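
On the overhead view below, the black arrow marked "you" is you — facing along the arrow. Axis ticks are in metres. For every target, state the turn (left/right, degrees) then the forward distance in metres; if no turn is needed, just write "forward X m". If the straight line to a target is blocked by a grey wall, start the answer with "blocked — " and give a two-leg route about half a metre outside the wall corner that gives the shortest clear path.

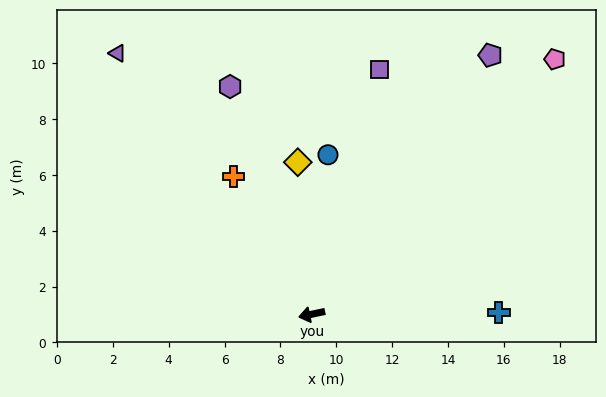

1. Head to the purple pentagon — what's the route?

turn right 137°, forward 11.3 m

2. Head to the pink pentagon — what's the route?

turn right 146°, forward 12.6 m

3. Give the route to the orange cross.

turn right 72°, forward 5.7 m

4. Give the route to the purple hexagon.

turn right 82°, forward 8.7 m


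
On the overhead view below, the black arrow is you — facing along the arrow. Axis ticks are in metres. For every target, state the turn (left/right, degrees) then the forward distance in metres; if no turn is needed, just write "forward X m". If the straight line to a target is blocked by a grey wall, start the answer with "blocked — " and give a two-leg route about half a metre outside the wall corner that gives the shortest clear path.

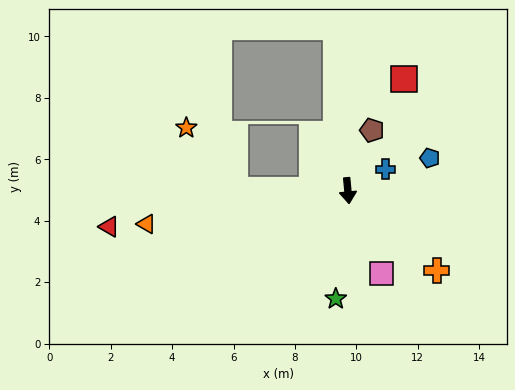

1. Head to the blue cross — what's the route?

turn left 114°, forward 1.4 m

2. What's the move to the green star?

turn right 12°, forward 3.5 m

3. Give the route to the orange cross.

turn left 43°, forward 3.9 m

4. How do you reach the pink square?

turn left 17°, forward 2.9 m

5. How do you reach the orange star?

blocked — turn right 96°, forward 3.7 m, then turn right 51°, forward 2.6 m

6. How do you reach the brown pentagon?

turn left 153°, forward 2.1 m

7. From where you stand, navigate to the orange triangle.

turn right 86°, forward 6.6 m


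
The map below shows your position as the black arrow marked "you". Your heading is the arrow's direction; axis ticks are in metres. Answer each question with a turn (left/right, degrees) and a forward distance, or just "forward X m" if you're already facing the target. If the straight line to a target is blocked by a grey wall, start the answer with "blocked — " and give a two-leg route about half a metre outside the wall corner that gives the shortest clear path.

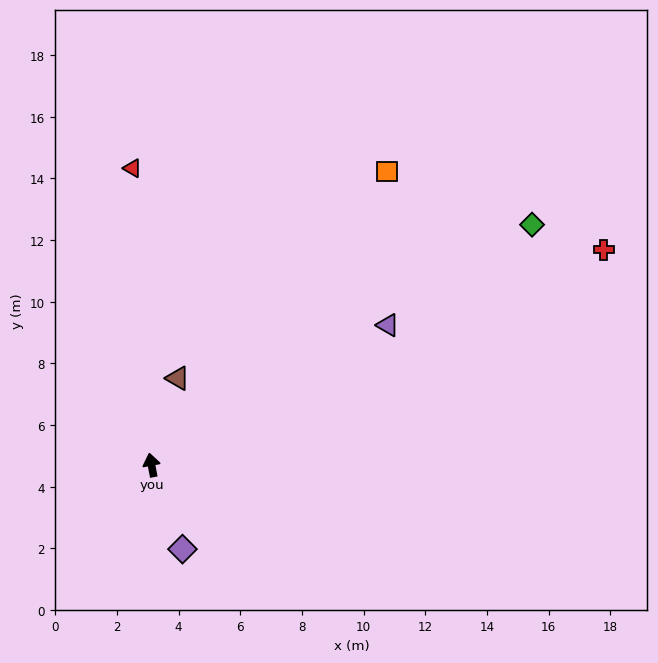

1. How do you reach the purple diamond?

turn right 170°, forward 2.9 m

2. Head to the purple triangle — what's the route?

turn right 70°, forward 8.9 m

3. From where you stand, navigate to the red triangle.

turn right 7°, forward 9.6 m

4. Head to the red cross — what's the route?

turn right 75°, forward 16.2 m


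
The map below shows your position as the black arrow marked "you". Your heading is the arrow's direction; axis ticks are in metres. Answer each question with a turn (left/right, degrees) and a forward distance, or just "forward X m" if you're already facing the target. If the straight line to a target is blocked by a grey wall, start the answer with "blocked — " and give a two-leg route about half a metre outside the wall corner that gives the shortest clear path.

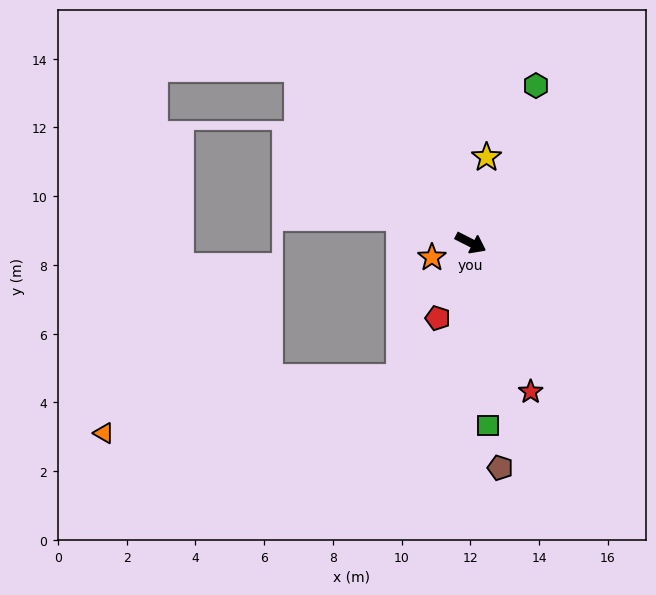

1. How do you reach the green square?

turn right 58°, forward 5.3 m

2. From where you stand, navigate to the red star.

turn right 41°, forward 4.7 m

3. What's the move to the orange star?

turn right 132°, forward 1.2 m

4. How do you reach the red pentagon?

turn right 87°, forward 2.4 m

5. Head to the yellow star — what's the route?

turn left 106°, forward 2.5 m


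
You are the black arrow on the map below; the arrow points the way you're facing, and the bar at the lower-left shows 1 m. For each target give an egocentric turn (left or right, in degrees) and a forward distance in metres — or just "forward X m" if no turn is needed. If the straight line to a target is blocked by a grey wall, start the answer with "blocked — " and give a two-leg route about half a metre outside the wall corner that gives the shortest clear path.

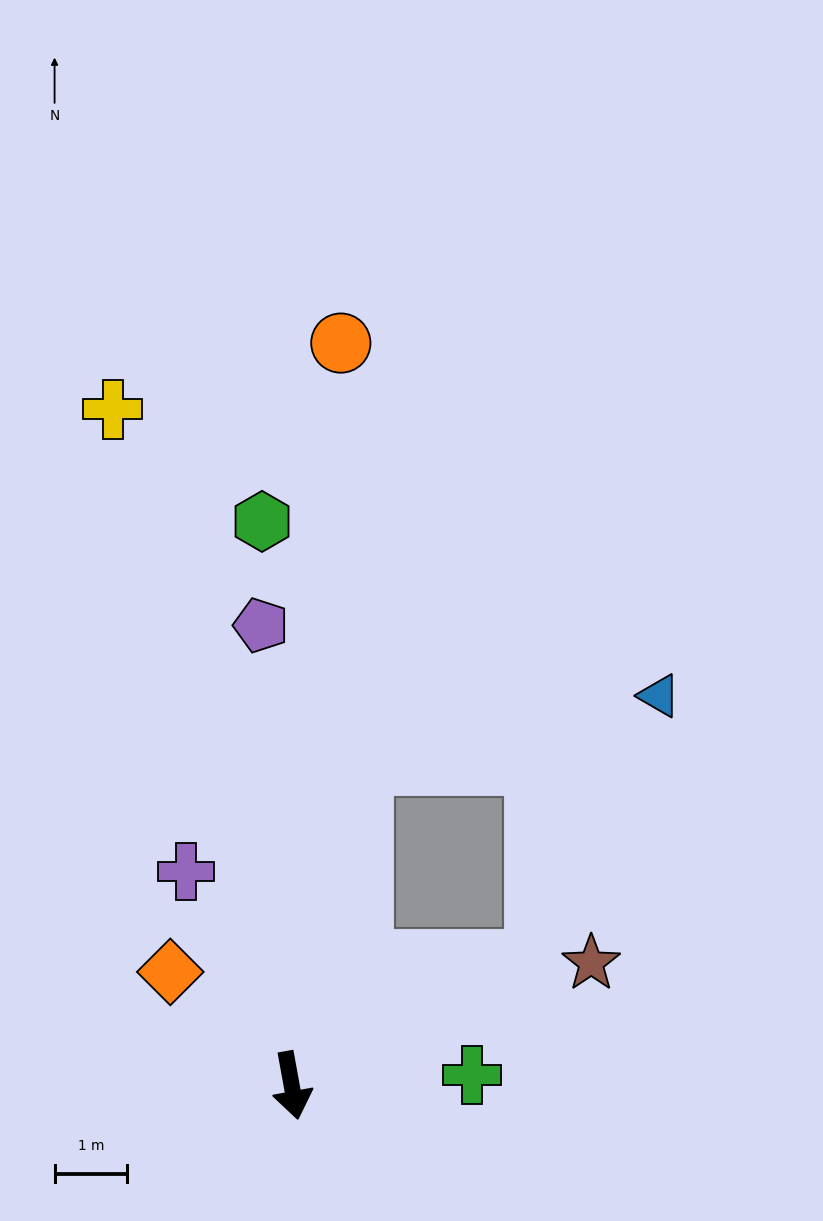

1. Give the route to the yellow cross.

turn right 175°, forward 9.6 m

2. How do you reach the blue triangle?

blocked — turn left 107°, forward 3.8 m, then turn left 38°, forward 4.0 m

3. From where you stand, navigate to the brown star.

turn left 102°, forward 4.4 m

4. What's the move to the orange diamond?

turn right 143°, forward 2.3 m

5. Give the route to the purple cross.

turn right 164°, forward 3.3 m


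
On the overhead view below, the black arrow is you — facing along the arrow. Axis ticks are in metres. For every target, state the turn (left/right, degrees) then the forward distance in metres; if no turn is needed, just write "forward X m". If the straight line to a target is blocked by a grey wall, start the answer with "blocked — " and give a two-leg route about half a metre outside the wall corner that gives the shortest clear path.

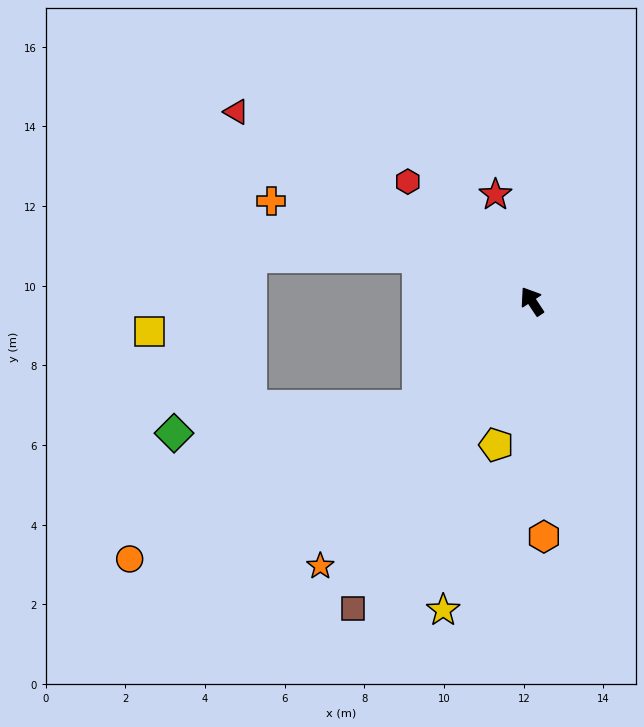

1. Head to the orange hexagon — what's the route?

turn left 149°, forward 5.9 m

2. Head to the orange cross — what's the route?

turn left 35°, forward 7.0 m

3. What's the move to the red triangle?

turn left 24°, forward 8.8 m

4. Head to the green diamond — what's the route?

blocked — turn left 100°, forward 3.9 m, then turn right 37°, forward 6.2 m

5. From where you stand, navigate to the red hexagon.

turn left 13°, forward 4.3 m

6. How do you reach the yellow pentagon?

turn left 133°, forward 3.7 m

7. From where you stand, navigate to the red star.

turn right 15°, forward 2.8 m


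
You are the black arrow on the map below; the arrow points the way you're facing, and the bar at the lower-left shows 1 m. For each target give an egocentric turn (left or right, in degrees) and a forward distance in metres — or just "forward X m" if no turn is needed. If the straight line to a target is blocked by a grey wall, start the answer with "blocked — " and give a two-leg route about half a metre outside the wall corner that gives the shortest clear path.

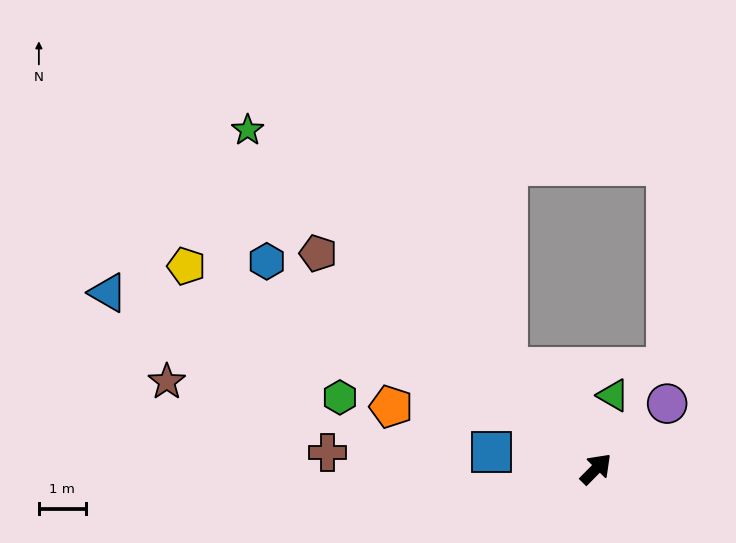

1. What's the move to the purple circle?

turn right 3°, forward 2.1 m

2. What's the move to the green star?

turn left 90°, forward 10.4 m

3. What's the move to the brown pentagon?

turn left 97°, forward 7.5 m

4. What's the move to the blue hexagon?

turn left 102°, forward 8.3 m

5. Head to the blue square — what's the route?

turn left 125°, forward 2.3 m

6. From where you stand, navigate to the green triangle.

turn left 31°, forward 1.6 m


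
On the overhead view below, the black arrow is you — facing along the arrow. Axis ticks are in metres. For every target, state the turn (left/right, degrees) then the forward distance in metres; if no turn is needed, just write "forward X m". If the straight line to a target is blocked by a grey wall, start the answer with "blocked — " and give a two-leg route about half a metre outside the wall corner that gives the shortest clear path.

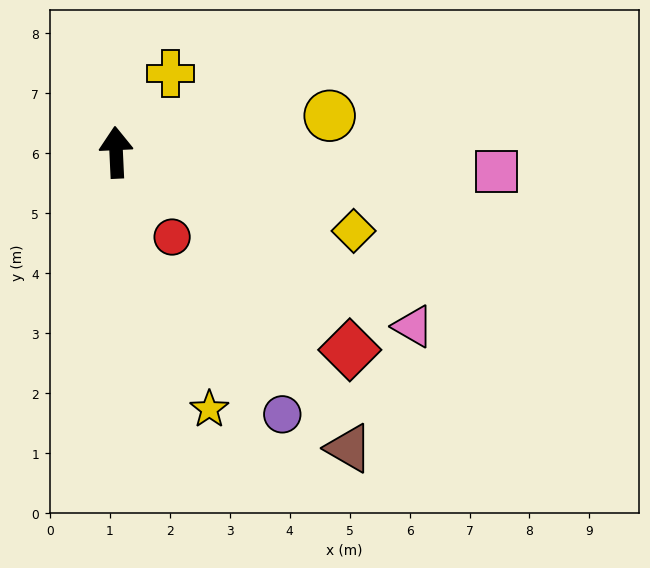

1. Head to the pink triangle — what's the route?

turn right 123°, forward 5.7 m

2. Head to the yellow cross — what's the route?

turn right 37°, forward 1.6 m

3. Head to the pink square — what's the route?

turn right 96°, forward 6.4 m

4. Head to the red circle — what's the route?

turn right 149°, forward 1.7 m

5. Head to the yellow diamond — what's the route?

turn right 111°, forward 4.2 m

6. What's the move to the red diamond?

turn right 133°, forward 5.1 m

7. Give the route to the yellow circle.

turn right 83°, forward 3.6 m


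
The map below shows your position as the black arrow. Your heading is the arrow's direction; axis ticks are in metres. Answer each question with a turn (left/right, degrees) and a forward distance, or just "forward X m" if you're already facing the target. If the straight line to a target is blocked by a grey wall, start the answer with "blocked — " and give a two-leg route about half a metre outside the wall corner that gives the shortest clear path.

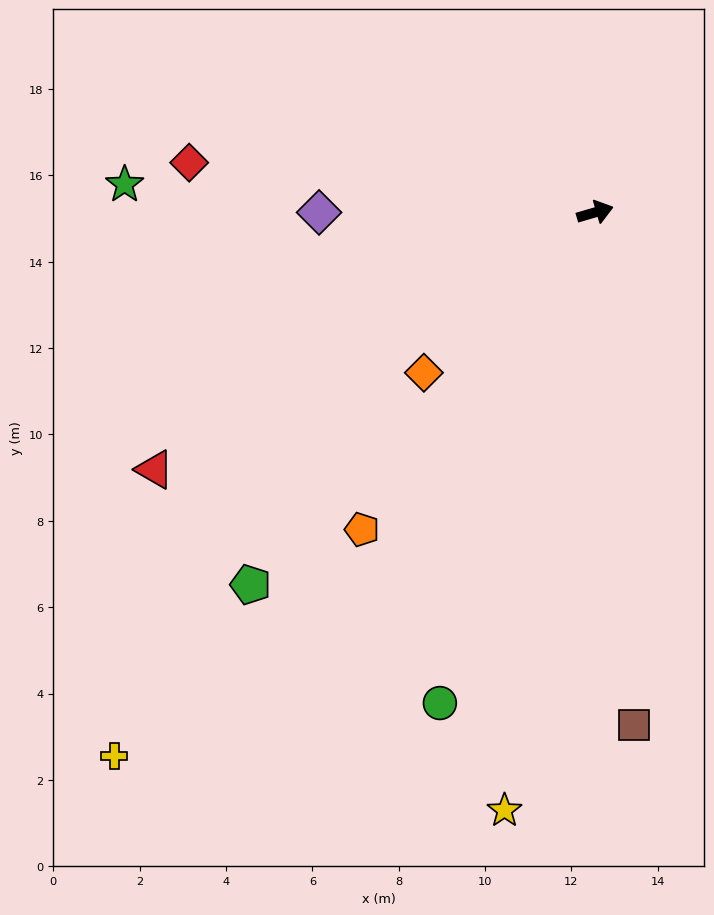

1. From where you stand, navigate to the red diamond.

turn left 157°, forward 9.5 m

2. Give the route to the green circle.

turn right 124°, forward 11.9 m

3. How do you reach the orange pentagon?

turn right 143°, forward 9.1 m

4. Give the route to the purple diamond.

turn left 164°, forward 6.4 m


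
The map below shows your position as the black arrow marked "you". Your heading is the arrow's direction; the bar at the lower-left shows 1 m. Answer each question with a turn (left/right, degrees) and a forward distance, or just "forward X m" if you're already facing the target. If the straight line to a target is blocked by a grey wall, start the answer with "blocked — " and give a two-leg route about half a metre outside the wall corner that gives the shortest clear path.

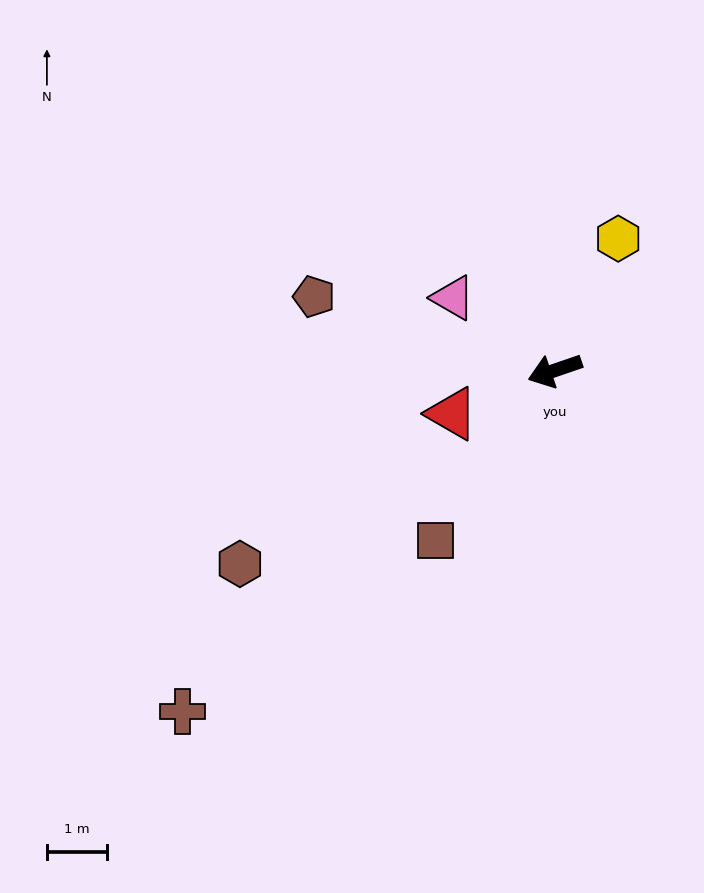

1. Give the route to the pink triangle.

turn right 54°, forward 2.1 m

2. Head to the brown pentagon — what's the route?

turn right 36°, forward 4.2 m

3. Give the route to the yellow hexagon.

turn right 135°, forward 2.4 m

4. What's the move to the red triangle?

turn left 4°, forward 1.8 m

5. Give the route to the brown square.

turn left 36°, forward 3.4 m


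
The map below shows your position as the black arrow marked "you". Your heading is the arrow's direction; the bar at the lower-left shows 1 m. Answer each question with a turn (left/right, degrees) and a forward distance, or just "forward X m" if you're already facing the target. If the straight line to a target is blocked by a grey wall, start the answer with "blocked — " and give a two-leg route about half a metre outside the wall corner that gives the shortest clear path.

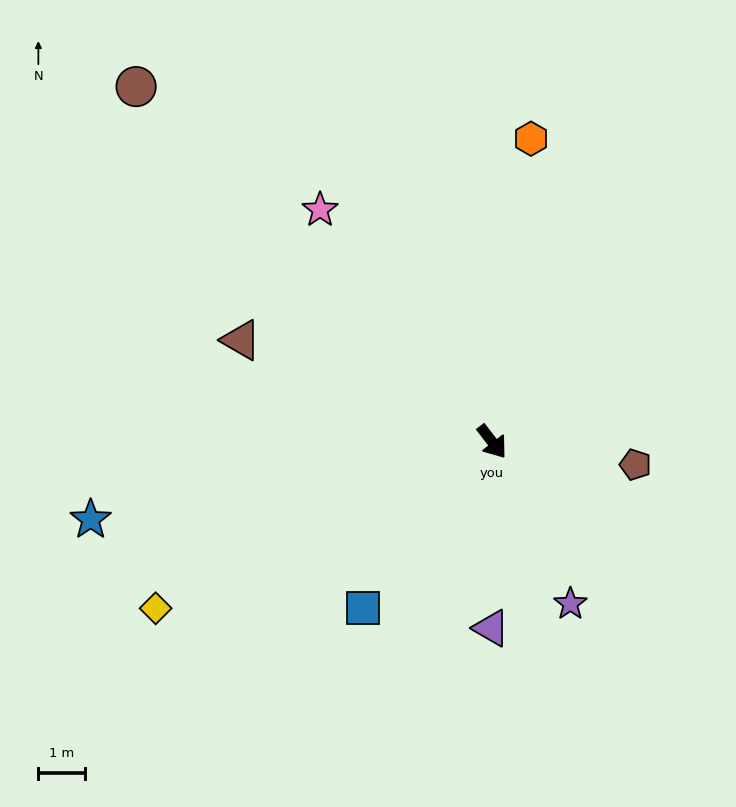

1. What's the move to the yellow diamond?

turn right 101°, forward 8.1 m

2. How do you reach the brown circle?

turn right 172°, forward 10.8 m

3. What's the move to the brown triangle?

turn right 150°, forward 5.8 m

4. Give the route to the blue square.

turn right 76°, forward 4.5 m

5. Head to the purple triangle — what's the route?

turn right 38°, forward 4.0 m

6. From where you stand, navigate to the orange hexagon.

turn left 135°, forward 6.6 m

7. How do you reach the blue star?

turn right 117°, forward 8.8 m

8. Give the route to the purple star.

turn right 12°, forward 3.9 m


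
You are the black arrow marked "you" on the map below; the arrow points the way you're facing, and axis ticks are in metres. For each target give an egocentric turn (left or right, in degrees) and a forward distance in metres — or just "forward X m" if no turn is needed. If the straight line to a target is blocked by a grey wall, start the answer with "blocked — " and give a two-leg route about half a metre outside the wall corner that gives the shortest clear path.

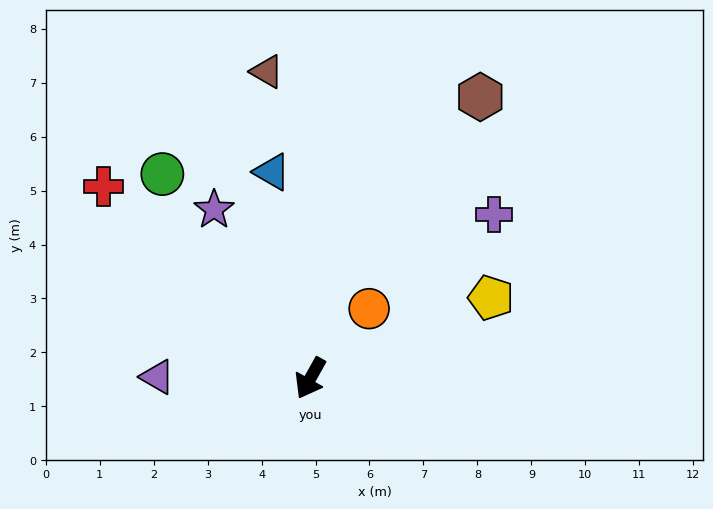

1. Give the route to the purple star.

turn right 121°, forward 3.6 m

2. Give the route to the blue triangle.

turn right 140°, forward 3.9 m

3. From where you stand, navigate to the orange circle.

turn left 169°, forward 1.7 m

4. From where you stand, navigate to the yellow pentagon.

turn left 143°, forward 3.7 m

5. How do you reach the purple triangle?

turn right 61°, forward 2.8 m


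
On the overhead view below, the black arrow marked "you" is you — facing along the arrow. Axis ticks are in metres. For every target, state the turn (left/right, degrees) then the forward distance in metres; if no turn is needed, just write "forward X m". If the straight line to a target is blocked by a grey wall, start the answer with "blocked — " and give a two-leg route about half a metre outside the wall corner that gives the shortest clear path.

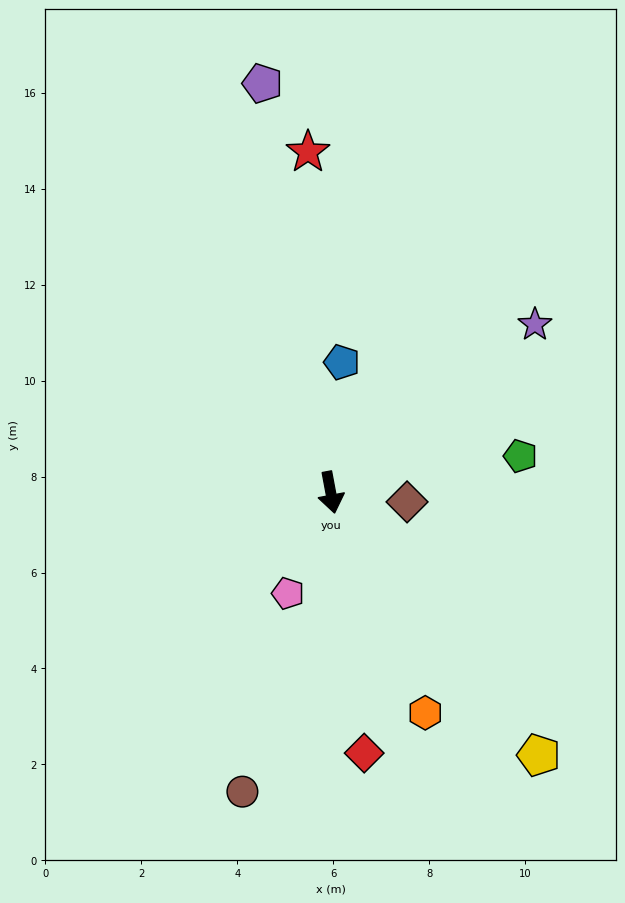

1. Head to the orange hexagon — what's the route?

turn left 13°, forward 5.0 m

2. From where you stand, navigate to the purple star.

turn left 119°, forward 5.5 m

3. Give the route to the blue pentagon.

turn left 165°, forward 2.7 m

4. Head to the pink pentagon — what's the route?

turn right 34°, forward 2.3 m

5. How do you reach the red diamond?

turn right 3°, forward 5.5 m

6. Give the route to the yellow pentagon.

turn left 28°, forward 7.0 m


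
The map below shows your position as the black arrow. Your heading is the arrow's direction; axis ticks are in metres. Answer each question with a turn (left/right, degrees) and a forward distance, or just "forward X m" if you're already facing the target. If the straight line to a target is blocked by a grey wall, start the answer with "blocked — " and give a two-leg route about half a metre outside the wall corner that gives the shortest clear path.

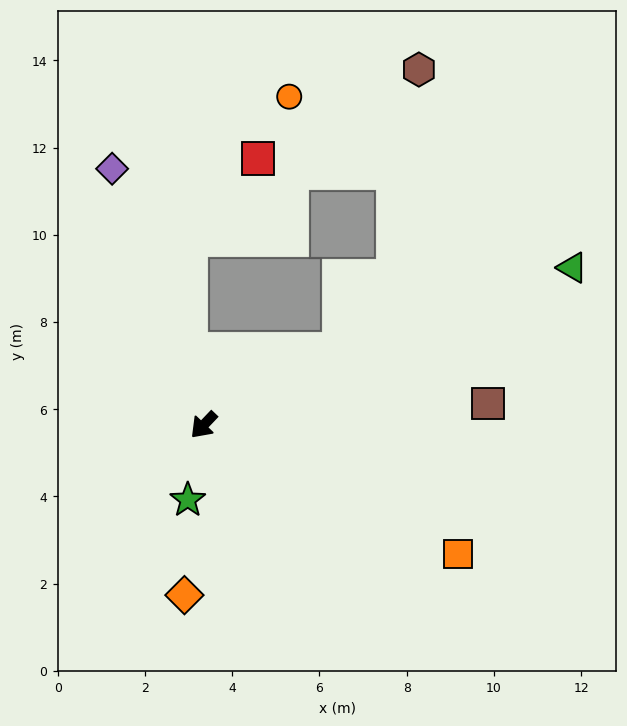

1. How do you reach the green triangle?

turn left 157°, forward 9.2 m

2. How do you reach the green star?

turn left 32°, forward 1.8 m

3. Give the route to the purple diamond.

turn right 117°, forward 6.2 m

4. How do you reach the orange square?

turn left 107°, forward 6.5 m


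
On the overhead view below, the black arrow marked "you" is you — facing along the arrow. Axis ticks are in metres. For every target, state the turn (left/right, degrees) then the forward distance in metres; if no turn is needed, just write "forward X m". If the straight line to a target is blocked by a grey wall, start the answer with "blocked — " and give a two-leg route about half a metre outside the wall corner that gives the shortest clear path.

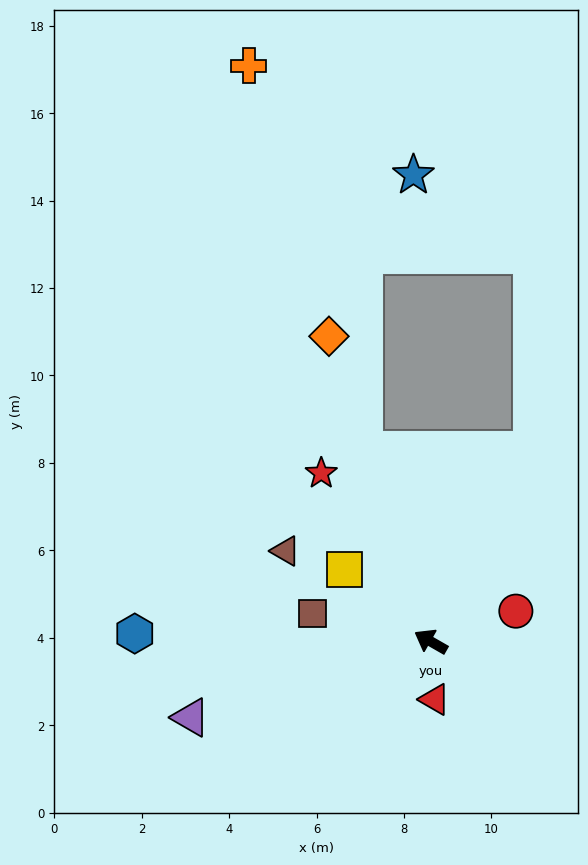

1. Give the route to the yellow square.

turn right 10°, forward 2.6 m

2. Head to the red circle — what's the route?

turn right 131°, forward 2.1 m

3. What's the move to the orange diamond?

turn right 42°, forward 7.4 m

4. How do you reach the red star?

turn right 27°, forward 4.6 m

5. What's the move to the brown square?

turn left 17°, forward 2.8 m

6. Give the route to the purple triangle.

turn left 47°, forward 5.8 m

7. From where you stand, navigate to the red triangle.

turn left 124°, forward 1.3 m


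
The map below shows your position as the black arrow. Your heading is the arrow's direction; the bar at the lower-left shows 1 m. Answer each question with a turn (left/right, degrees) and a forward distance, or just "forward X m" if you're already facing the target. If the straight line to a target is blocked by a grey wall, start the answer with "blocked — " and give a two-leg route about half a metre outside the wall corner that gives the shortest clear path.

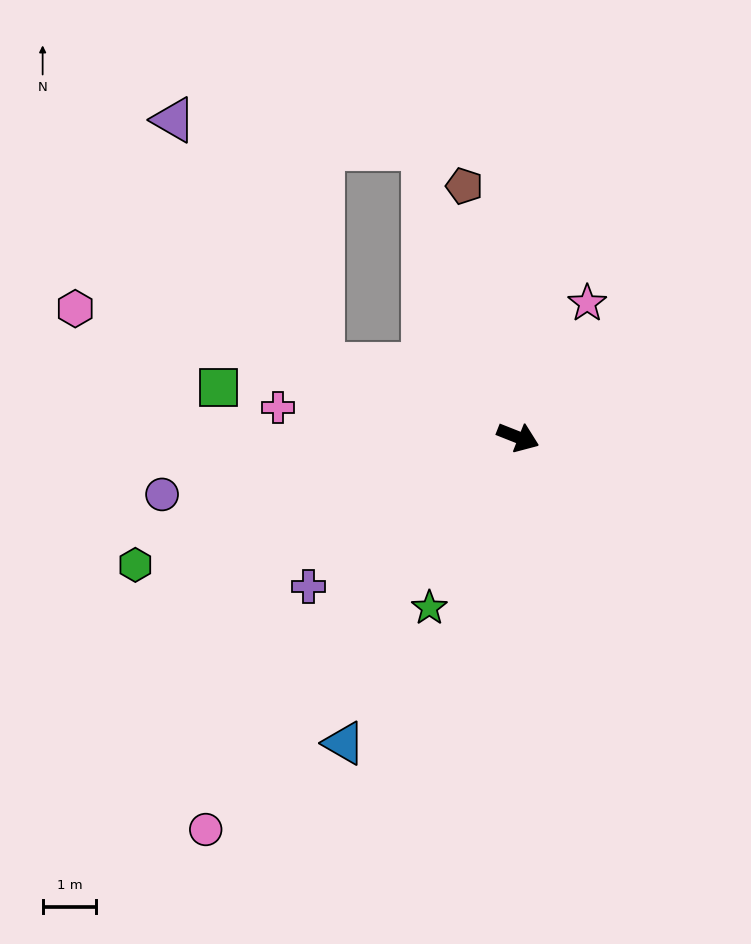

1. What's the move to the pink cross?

turn right 165°, forward 4.5 m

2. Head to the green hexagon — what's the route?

turn right 140°, forward 7.6 m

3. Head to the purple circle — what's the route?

turn right 149°, forward 6.8 m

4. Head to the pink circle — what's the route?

turn right 107°, forward 9.4 m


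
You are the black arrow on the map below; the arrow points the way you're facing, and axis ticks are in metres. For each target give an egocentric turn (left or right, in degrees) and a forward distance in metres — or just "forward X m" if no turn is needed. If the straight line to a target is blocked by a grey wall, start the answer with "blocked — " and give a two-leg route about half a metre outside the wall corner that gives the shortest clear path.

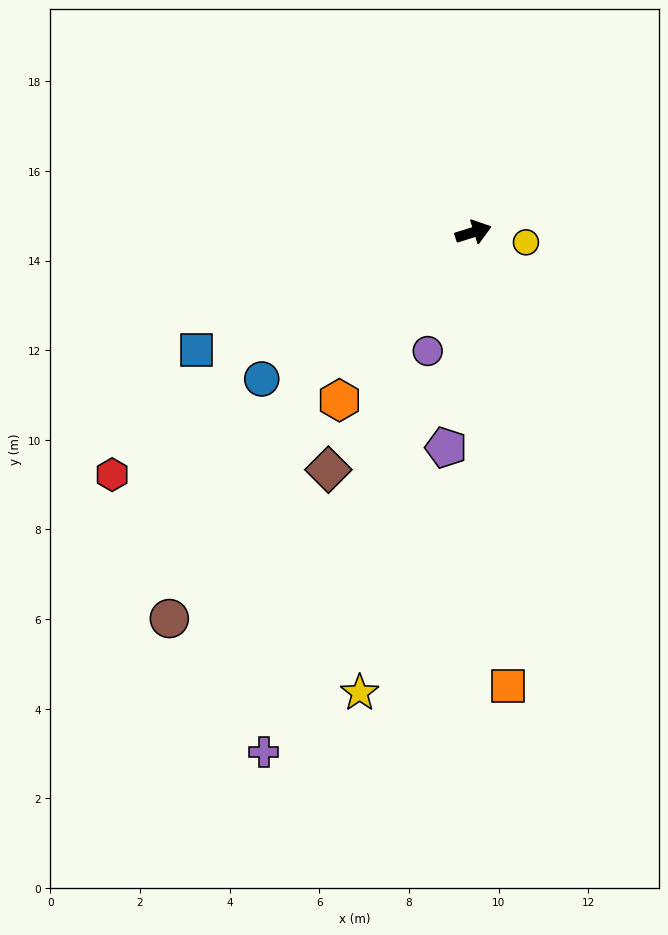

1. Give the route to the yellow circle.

turn right 28°, forward 1.2 m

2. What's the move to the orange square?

turn right 103°, forward 10.2 m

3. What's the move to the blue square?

turn right 174°, forward 6.7 m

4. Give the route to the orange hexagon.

turn right 146°, forward 4.8 m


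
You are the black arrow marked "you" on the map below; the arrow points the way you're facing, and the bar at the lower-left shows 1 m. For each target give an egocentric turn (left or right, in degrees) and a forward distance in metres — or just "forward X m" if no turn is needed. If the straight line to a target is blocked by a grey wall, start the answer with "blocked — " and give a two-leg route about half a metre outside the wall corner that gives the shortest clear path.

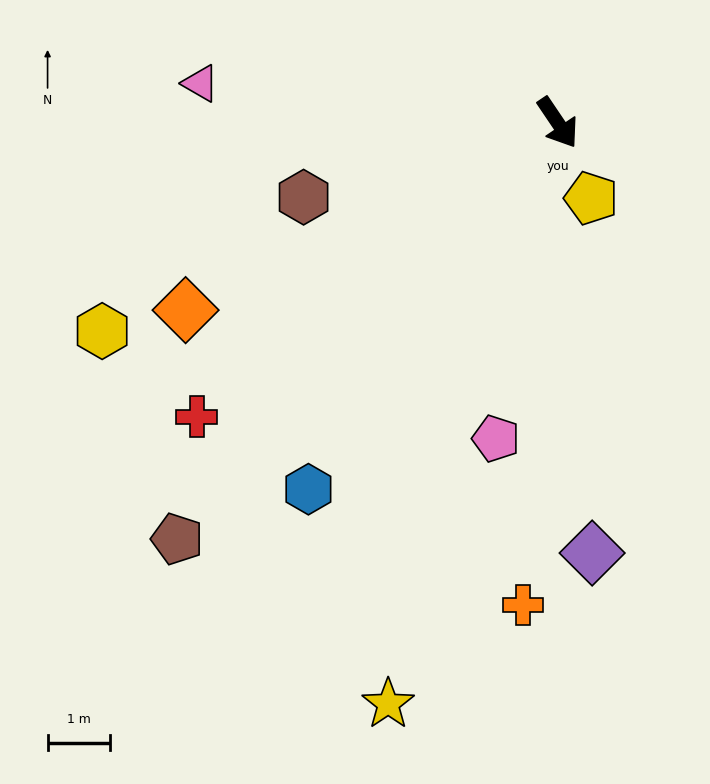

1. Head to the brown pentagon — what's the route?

turn right 76°, forward 9.0 m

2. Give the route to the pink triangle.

turn right 130°, forward 5.7 m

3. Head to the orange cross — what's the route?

turn right 38°, forward 7.7 m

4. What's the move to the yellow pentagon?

turn right 10°, forward 1.3 m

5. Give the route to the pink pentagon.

turn right 45°, forward 5.1 m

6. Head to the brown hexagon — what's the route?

turn right 108°, forward 4.2 m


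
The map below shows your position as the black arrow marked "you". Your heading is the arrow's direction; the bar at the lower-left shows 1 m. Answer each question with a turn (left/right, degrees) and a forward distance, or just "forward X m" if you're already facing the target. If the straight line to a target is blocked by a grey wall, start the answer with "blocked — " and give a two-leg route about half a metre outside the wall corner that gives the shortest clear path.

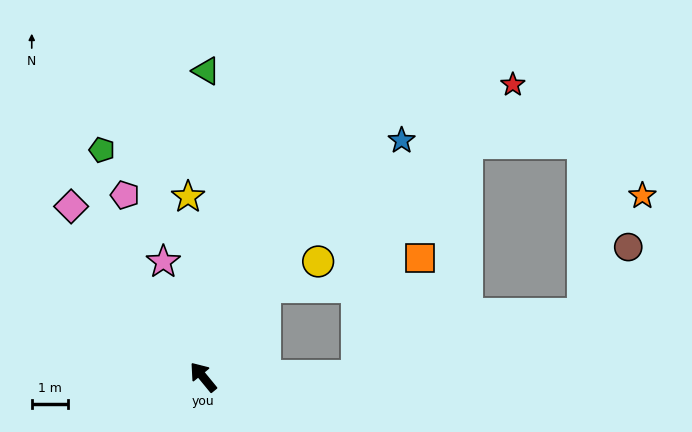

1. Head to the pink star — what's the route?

turn right 20°, forward 3.3 m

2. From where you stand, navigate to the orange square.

blocked — turn right 129°, forward 4.2 m, then turn left 61°, forward 3.7 m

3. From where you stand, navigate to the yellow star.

turn right 35°, forward 5.0 m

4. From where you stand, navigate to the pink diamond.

forward 5.9 m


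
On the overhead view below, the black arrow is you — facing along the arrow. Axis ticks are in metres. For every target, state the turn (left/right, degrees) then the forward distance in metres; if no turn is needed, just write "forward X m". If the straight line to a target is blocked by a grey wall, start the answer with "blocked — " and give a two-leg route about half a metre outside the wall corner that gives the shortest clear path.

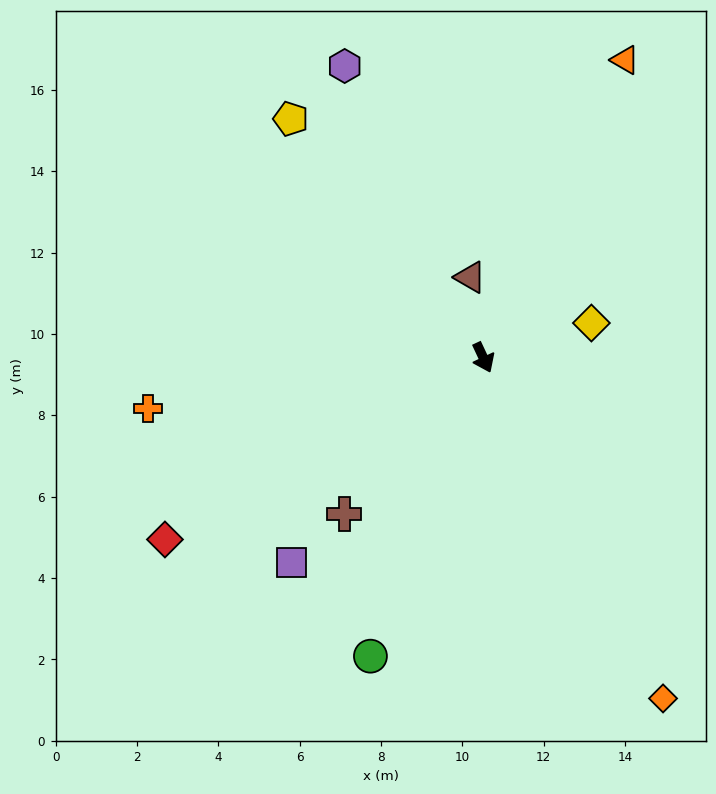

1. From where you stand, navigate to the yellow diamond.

turn left 83°, forward 2.8 m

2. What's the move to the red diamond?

turn right 85°, forward 9.0 m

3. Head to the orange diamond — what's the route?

turn left 3°, forward 9.5 m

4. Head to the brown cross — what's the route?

turn right 67°, forward 5.1 m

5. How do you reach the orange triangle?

turn left 130°, forward 8.1 m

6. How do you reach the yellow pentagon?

turn right 166°, forward 7.5 m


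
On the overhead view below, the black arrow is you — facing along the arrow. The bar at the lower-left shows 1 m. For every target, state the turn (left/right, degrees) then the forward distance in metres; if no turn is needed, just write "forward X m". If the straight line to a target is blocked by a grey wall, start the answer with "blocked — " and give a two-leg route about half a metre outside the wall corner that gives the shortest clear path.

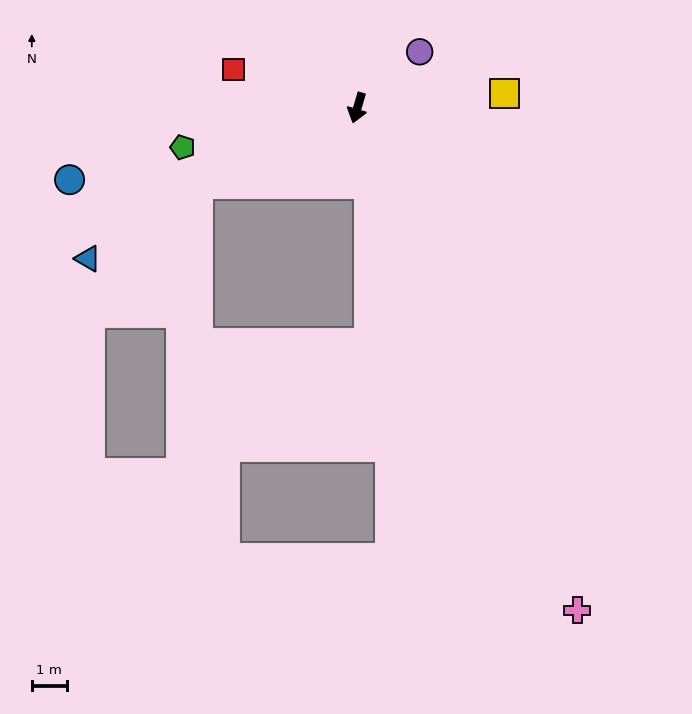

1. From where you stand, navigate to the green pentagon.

turn right 61°, forward 5.1 m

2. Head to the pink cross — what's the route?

turn left 40°, forward 15.6 m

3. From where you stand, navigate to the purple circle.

turn left 148°, forward 2.4 m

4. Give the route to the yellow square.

turn left 112°, forward 4.2 m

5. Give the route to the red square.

turn right 91°, forward 3.7 m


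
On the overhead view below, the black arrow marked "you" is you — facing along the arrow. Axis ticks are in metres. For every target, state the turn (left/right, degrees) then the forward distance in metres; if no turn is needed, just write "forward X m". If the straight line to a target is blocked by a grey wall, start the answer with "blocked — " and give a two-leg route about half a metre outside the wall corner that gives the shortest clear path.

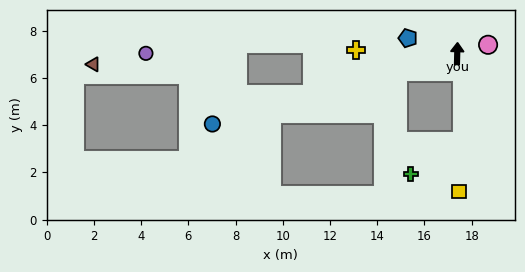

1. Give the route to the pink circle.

turn right 73°, forward 1.4 m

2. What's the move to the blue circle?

turn left 108°, forward 10.8 m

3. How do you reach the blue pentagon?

turn left 74°, forward 2.2 m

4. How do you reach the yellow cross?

turn left 89°, forward 4.3 m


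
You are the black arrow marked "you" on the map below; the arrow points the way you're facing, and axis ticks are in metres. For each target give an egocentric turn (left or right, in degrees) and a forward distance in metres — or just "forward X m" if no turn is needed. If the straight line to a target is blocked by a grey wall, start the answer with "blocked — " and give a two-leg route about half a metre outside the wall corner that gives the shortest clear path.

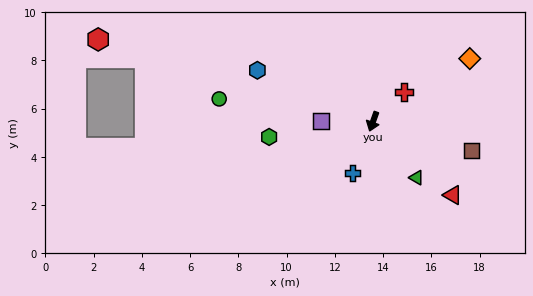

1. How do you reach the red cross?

turn left 153°, forward 1.8 m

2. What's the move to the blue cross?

forward 2.3 m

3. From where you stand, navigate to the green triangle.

turn left 57°, forward 2.9 m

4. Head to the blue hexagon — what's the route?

turn right 94°, forward 5.2 m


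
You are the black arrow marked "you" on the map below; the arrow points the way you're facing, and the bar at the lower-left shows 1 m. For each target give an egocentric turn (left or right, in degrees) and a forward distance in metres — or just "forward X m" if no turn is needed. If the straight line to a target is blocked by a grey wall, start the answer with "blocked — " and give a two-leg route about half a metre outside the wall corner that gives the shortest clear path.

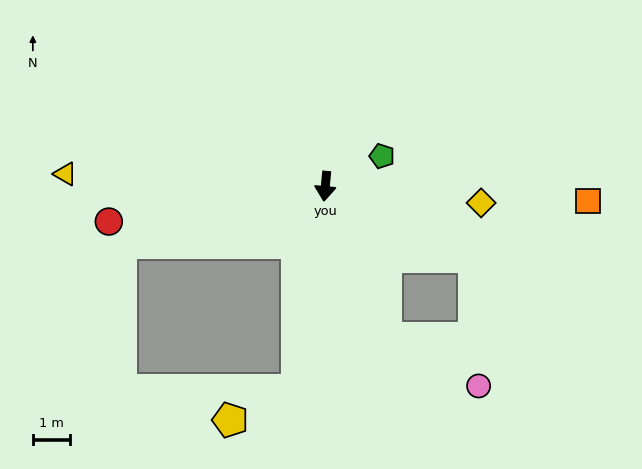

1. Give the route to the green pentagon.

turn left 123°, forward 1.7 m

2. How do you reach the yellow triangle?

turn right 87°, forward 6.9 m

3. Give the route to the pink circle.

blocked — turn left 27°, forward 4.3 m, then turn left 41°, forward 2.8 m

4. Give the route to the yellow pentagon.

blocked — turn right 2°, forward 5.5 m, then turn right 58°, forward 1.9 m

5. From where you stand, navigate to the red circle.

turn right 75°, forward 5.8 m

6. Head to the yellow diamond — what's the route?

turn left 89°, forward 4.2 m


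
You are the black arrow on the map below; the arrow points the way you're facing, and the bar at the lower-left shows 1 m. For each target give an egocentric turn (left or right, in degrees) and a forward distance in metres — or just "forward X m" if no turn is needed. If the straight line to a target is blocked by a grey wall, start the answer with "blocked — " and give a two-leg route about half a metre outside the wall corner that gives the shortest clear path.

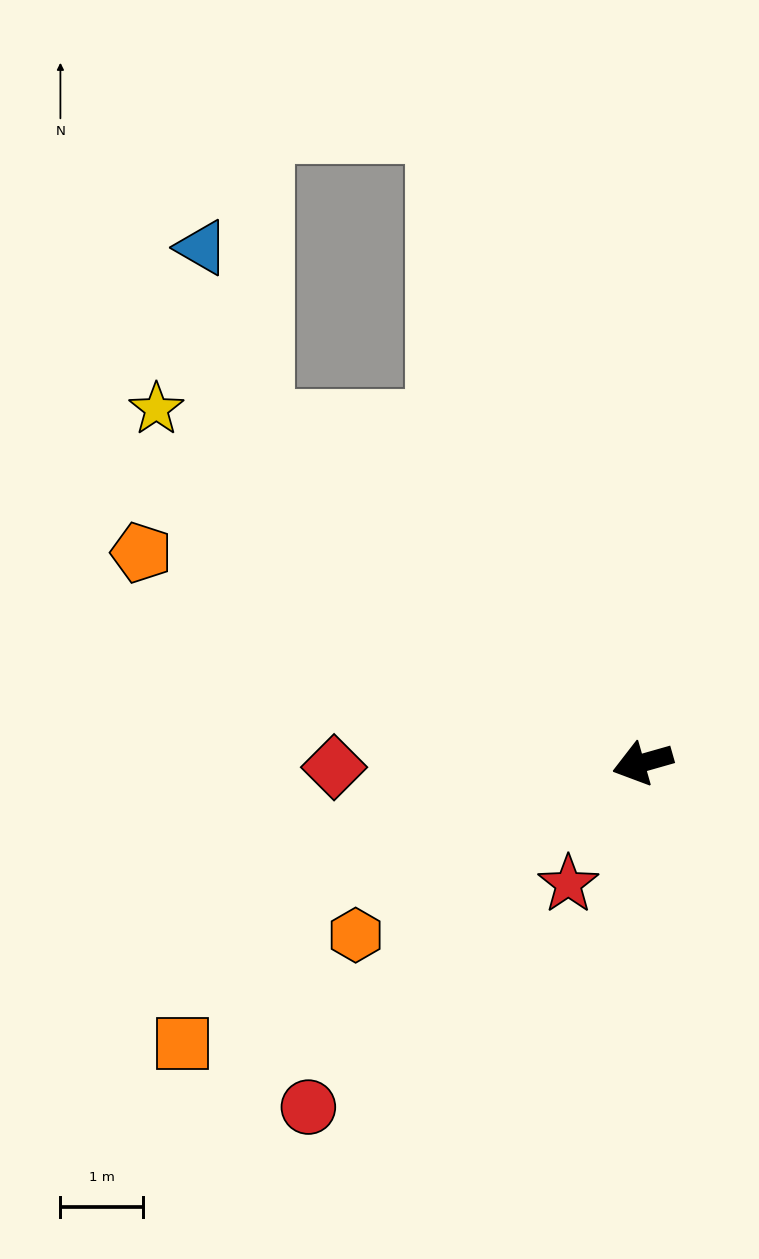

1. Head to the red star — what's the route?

turn left 43°, forward 1.7 m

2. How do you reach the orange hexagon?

turn left 15°, forward 4.0 m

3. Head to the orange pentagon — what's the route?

turn right 39°, forward 6.6 m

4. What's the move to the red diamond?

turn right 15°, forward 3.7 m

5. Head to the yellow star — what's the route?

turn right 52°, forward 7.3 m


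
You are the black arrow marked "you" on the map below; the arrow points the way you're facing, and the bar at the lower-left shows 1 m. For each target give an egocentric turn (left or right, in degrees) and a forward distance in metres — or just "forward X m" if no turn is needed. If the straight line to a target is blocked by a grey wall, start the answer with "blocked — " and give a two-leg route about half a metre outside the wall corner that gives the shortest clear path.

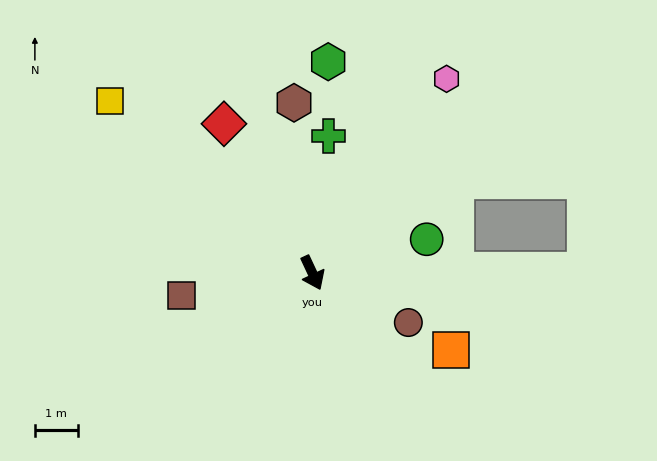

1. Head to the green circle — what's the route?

turn left 81°, forward 2.8 m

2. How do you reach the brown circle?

turn left 38°, forward 2.5 m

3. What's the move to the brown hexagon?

turn left 161°, forward 4.0 m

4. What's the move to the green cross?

turn left 148°, forward 3.2 m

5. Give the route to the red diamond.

turn right 174°, forward 4.0 m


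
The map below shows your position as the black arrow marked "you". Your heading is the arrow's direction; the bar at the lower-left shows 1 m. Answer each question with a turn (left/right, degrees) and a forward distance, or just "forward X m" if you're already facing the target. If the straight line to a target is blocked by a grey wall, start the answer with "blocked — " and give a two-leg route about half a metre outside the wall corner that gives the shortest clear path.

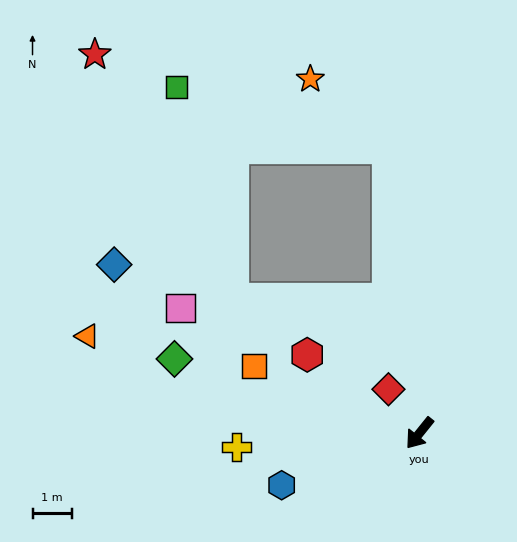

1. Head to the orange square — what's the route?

turn right 73°, forward 4.6 m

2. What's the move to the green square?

blocked — turn right 135°, forward 7.3 m, then turn left 68°, forward 5.6 m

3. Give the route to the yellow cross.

turn right 47°, forward 4.7 m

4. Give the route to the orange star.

blocked — turn right 135°, forward 7.3 m, then turn left 43°, forward 2.6 m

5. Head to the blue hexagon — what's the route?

turn right 30°, forward 3.8 m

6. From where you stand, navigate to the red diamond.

turn right 106°, forward 1.4 m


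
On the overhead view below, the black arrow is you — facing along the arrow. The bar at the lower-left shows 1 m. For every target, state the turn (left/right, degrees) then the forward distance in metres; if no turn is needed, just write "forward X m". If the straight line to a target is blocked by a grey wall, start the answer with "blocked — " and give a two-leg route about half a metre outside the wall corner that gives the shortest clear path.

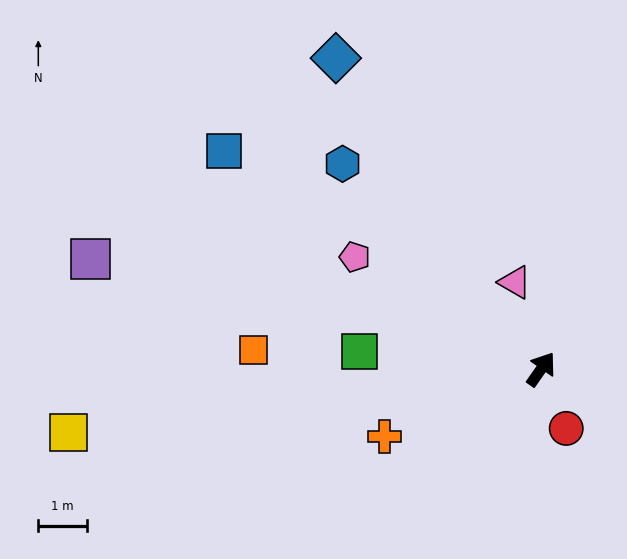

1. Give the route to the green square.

turn left 119°, forward 3.8 m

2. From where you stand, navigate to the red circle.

turn right 122°, forward 1.3 m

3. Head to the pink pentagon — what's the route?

turn left 94°, forward 4.5 m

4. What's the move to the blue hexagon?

turn left 79°, forward 5.9 m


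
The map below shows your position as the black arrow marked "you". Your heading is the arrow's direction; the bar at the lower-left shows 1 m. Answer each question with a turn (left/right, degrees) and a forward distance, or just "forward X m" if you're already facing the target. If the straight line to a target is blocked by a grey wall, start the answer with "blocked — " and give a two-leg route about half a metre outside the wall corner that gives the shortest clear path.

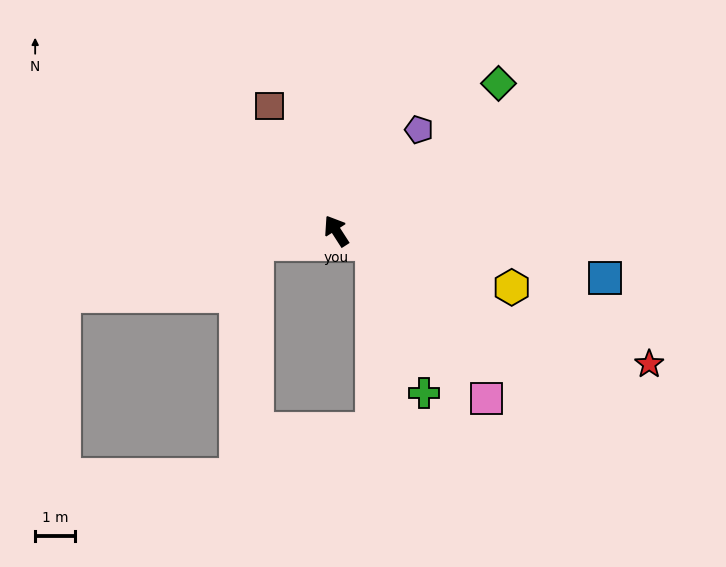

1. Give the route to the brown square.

turn right 5°, forward 3.5 m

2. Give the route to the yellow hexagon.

turn right 141°, forward 4.6 m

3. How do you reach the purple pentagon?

turn right 72°, forward 3.2 m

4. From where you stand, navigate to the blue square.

turn right 133°, forward 6.8 m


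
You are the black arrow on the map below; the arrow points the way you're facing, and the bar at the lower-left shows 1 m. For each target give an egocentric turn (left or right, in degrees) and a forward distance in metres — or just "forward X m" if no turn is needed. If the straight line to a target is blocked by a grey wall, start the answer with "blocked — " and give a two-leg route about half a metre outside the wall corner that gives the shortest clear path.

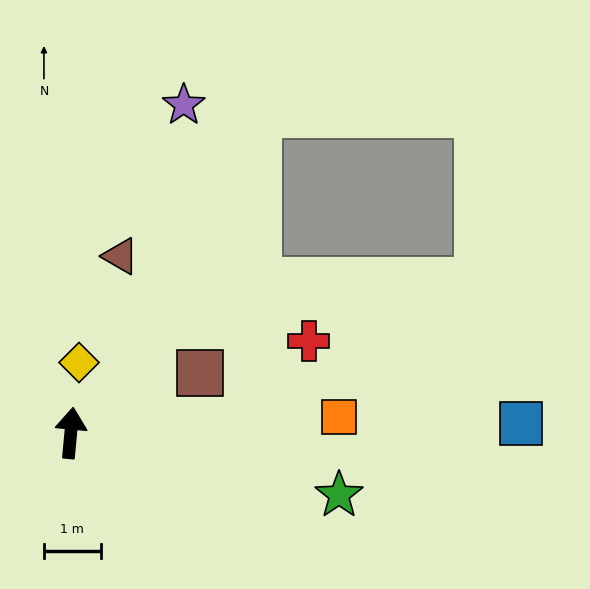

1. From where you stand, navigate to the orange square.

turn right 81°, forward 4.7 m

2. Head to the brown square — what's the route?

turn right 60°, forward 2.5 m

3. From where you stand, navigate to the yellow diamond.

forward 1.2 m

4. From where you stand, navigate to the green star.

turn right 98°, forward 4.9 m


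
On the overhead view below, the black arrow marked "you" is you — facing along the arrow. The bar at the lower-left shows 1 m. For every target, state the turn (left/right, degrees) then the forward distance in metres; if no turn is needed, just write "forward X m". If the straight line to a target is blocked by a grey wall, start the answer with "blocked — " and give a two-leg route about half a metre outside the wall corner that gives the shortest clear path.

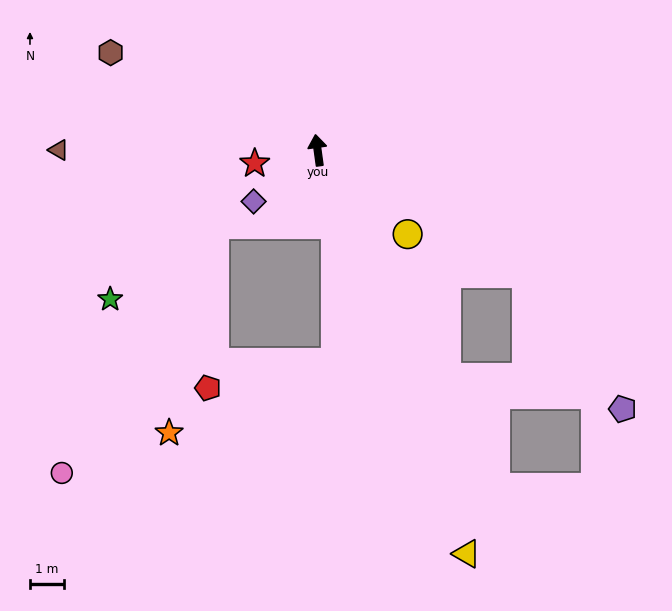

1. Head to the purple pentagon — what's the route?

blocked — turn right 128°, forward 7.2 m, then turn right 24°, forward 4.9 m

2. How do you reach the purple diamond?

turn left 121°, forward 2.4 m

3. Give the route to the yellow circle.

turn right 141°, forward 3.6 m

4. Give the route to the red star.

turn left 94°, forward 1.9 m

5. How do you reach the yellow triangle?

turn right 168°, forward 12.7 m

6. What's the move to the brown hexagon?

turn left 57°, forward 6.8 m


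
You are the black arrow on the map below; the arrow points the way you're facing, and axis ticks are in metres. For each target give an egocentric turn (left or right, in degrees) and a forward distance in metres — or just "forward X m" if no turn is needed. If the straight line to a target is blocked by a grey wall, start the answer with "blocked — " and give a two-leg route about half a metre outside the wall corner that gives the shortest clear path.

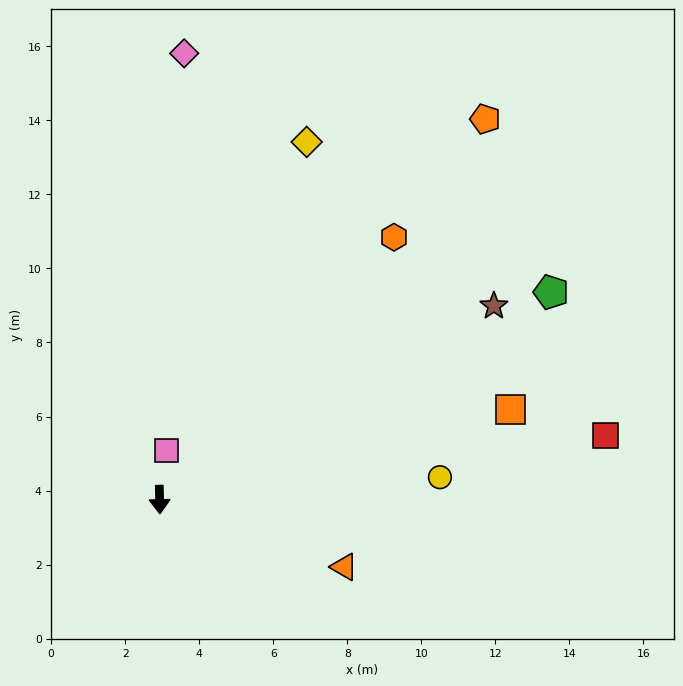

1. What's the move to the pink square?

turn left 171°, forward 1.3 m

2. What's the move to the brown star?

turn left 119°, forward 10.4 m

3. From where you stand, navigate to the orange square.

turn left 103°, forward 9.8 m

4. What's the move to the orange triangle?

turn left 69°, forward 5.3 m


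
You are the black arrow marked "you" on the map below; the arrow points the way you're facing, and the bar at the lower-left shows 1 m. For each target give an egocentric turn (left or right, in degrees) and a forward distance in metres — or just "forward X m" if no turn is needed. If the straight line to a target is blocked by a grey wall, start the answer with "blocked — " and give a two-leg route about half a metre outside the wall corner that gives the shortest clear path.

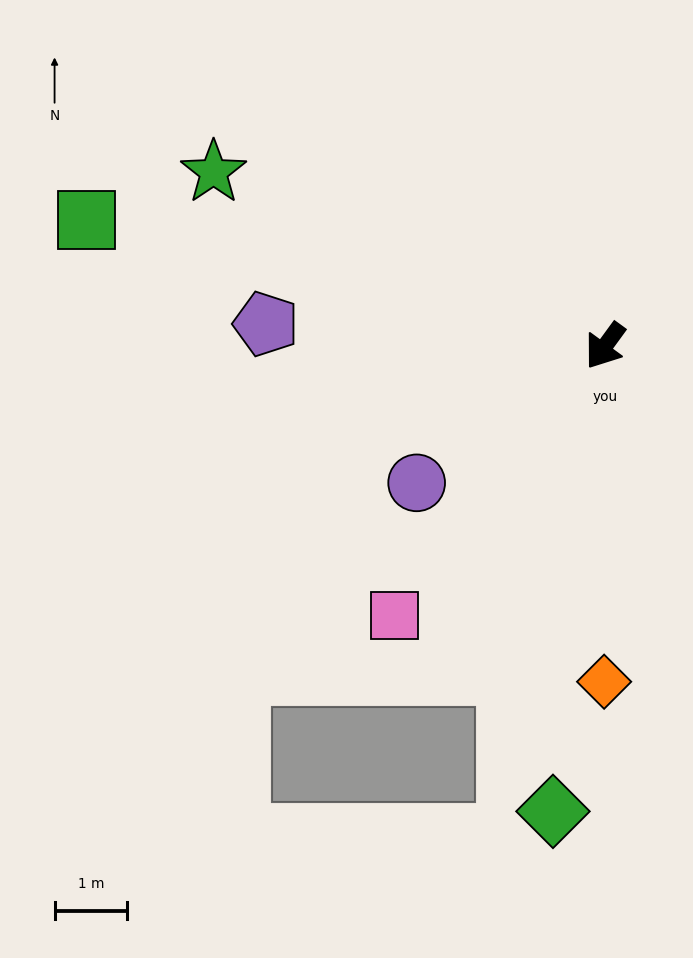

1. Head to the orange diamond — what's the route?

turn left 36°, forward 4.6 m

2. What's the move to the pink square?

forward 4.7 m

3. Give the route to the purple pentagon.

turn right 58°, forward 4.7 m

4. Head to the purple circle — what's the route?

turn right 18°, forward 3.2 m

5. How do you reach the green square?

turn right 68°, forward 7.3 m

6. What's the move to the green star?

turn right 78°, forward 5.9 m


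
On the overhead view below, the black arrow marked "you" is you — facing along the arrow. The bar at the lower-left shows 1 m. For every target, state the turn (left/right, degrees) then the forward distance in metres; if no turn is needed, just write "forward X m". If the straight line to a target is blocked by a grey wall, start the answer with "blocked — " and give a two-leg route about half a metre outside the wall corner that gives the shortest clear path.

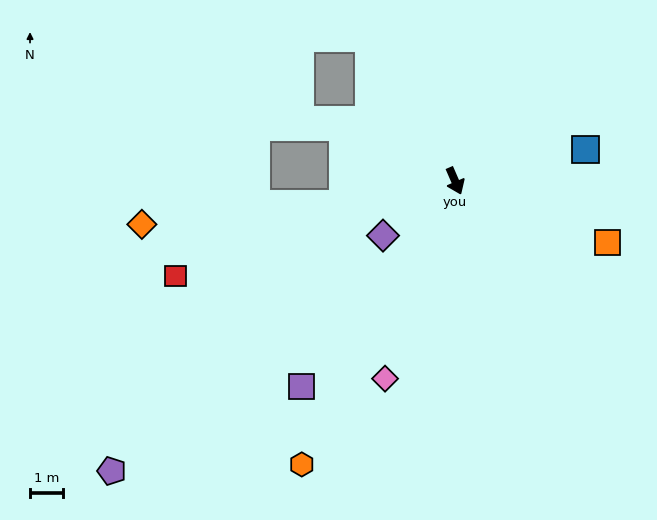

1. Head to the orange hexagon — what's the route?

turn right 52°, forward 9.9 m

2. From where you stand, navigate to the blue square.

turn left 80°, forward 4.1 m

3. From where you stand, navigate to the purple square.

turn right 60°, forward 7.9 m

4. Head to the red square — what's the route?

turn right 95°, forward 9.1 m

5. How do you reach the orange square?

turn left 45°, forward 5.0 m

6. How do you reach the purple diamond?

turn right 76°, forward 2.8 m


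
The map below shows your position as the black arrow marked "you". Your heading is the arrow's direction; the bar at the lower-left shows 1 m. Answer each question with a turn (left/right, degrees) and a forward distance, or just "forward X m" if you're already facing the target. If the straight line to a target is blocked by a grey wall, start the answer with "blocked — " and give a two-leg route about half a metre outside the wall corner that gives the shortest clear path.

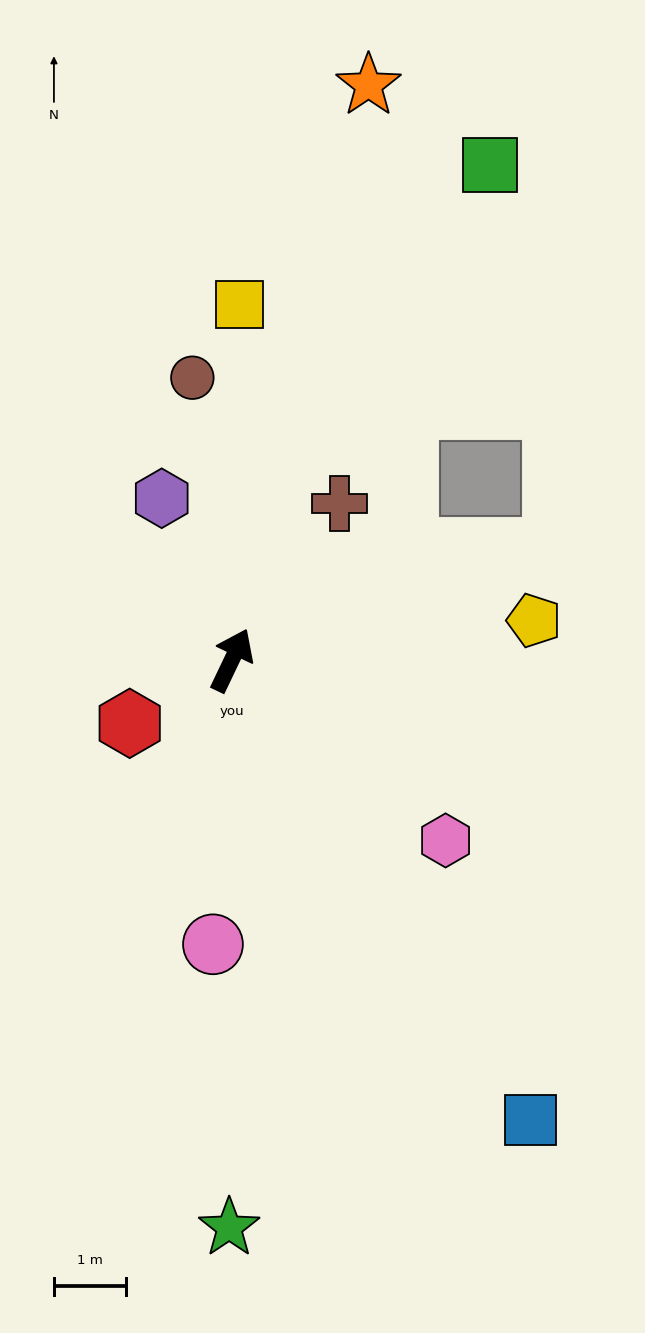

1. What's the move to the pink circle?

turn right 158°, forward 4.0 m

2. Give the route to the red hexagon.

turn left 147°, forward 1.7 m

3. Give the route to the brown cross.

turn right 9°, forward 2.6 m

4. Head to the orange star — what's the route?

turn left 12°, forward 8.2 m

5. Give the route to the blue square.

turn right 121°, forward 7.6 m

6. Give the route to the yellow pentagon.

turn right 57°, forward 4.2 m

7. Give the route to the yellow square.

turn left 24°, forward 4.9 m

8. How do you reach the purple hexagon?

turn left 49°, forward 2.4 m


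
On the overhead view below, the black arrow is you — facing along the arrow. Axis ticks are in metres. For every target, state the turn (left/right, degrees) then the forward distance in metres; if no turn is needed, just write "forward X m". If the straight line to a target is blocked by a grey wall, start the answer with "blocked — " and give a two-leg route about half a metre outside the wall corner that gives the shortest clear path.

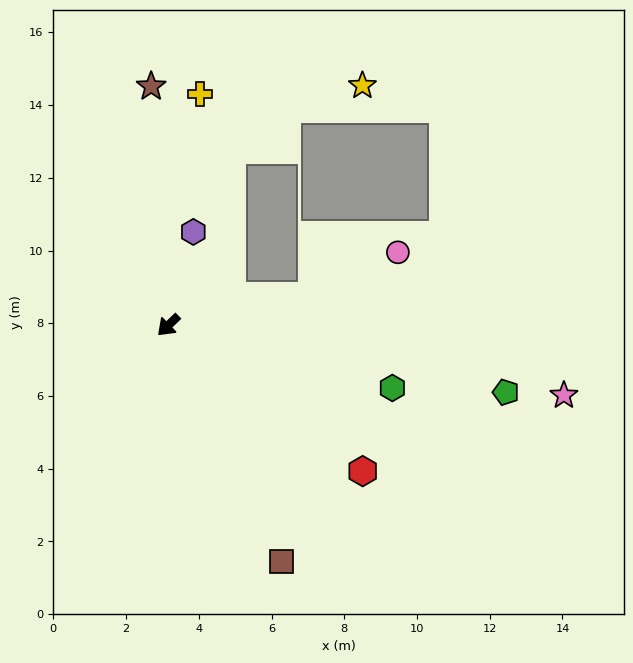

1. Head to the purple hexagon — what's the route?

turn right 149°, forward 2.7 m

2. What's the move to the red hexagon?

turn left 99°, forward 6.7 m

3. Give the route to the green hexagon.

turn left 120°, forward 6.4 m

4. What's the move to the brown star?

turn right 130°, forward 6.6 m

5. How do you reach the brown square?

turn left 72°, forward 7.2 m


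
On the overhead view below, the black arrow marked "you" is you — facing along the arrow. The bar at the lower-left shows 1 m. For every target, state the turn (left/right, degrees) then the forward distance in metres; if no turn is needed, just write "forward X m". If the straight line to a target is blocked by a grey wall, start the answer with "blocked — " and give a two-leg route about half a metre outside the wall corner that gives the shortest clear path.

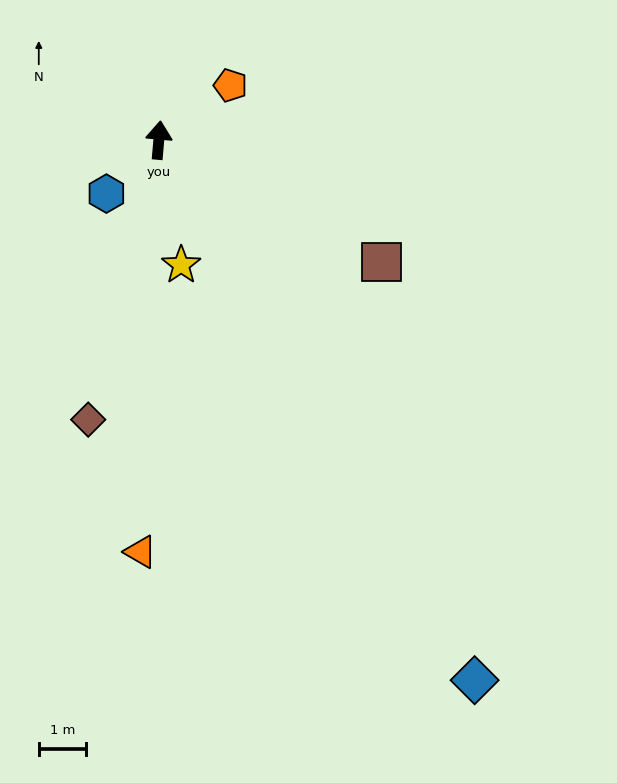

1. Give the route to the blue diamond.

turn right 145°, forward 13.3 m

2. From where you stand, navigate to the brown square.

turn right 114°, forward 5.4 m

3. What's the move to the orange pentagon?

turn right 48°, forward 1.9 m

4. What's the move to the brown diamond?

turn left 171°, forward 6.1 m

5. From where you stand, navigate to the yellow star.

turn right 165°, forward 2.7 m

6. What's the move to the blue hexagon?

turn left 141°, forward 1.6 m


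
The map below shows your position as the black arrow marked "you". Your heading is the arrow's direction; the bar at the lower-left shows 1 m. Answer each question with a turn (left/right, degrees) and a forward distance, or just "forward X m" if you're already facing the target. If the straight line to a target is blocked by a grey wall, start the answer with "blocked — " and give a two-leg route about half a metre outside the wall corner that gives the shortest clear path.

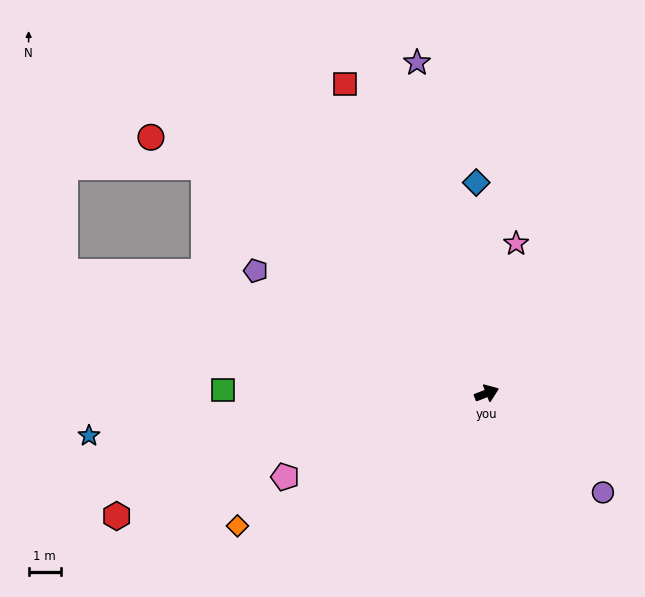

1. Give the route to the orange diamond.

turn right 173°, forward 8.8 m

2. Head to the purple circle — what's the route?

turn right 62°, forward 4.8 m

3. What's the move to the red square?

turn left 93°, forward 10.6 m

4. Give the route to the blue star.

turn left 165°, forward 12.5 m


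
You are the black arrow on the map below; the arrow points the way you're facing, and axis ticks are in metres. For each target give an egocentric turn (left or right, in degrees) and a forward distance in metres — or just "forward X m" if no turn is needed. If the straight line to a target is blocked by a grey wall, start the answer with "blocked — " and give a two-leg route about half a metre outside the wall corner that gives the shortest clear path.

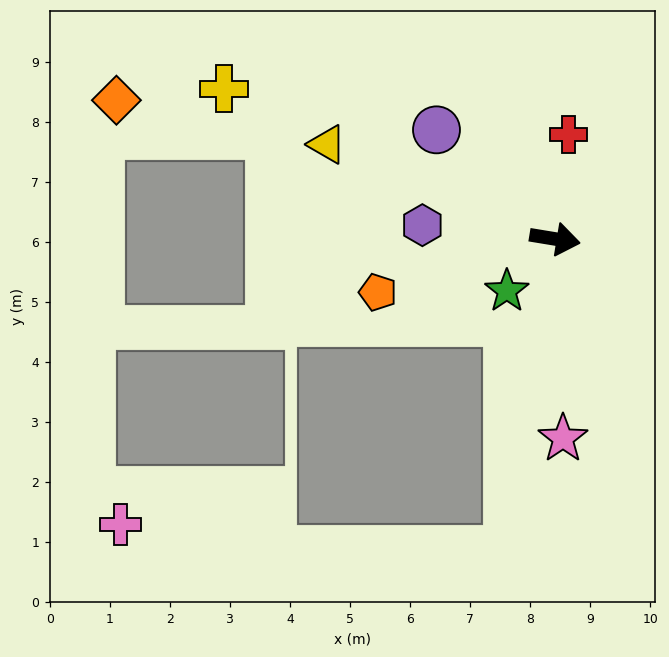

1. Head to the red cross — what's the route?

turn left 92°, forward 1.8 m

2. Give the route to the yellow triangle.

turn left 167°, forward 4.1 m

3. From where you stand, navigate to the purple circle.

turn left 147°, forward 2.7 m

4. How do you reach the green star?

turn right 123°, forward 1.2 m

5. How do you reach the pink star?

turn right 78°, forward 3.3 m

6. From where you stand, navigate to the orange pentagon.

turn right 154°, forward 3.1 m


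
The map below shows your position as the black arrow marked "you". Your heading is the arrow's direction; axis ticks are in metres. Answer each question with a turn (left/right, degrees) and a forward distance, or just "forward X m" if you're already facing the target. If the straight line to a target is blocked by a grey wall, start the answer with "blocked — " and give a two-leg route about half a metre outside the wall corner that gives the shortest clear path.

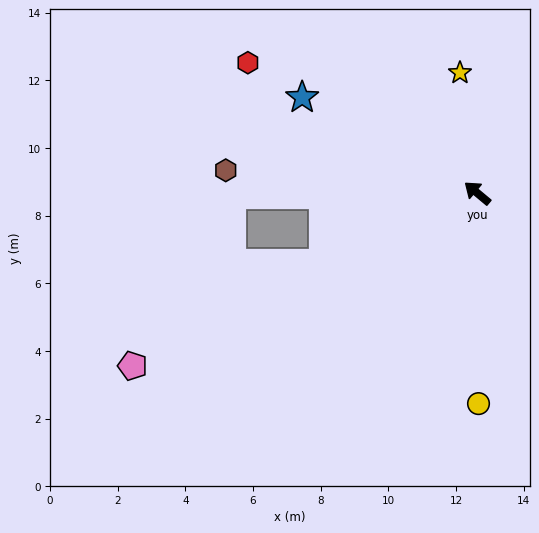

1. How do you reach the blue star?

turn left 11°, forward 5.9 m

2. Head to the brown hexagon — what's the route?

turn left 35°, forward 7.5 m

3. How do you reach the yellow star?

turn right 42°, forward 3.6 m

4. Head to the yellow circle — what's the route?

turn left 130°, forward 6.2 m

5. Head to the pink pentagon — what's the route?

turn left 66°, forward 11.4 m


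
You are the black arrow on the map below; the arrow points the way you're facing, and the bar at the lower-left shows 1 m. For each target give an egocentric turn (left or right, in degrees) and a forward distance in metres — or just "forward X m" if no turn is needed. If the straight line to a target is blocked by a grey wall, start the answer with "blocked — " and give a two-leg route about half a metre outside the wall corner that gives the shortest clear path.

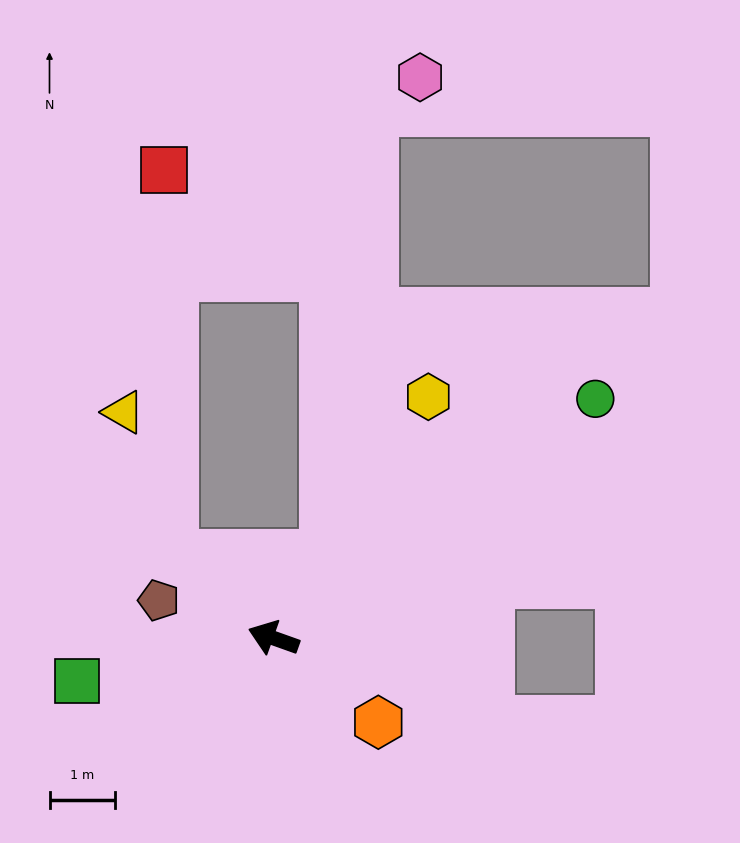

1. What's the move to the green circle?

turn right 124°, forward 6.1 m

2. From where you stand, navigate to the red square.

blocked — turn right 18°, forward 2.0 m, then turn right 51°, forward 5.9 m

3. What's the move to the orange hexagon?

turn left 161°, forward 2.0 m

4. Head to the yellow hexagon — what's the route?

turn right 103°, forward 4.4 m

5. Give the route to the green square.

turn left 32°, forward 3.1 m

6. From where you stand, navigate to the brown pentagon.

forward 1.8 m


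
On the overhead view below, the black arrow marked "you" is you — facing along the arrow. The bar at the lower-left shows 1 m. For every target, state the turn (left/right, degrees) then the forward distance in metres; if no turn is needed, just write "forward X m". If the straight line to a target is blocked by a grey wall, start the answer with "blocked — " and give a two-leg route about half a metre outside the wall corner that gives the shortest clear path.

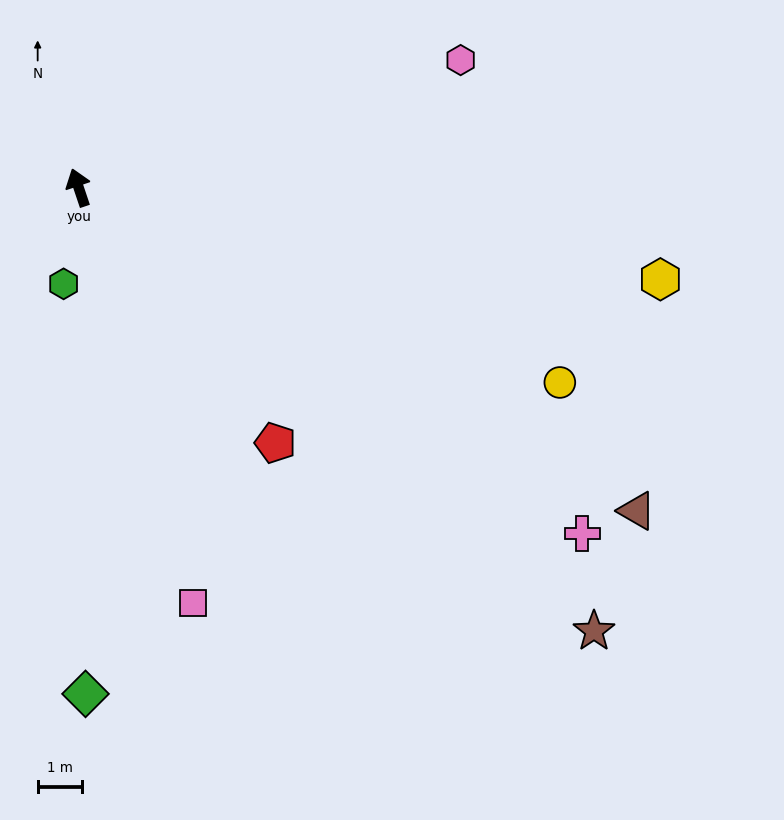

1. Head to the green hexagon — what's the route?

turn left 153°, forward 2.2 m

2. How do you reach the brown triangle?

turn right 139°, forward 14.4 m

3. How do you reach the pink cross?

turn right 143°, forward 13.7 m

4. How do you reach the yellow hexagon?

turn right 118°, forward 13.2 m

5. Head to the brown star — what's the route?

turn right 149°, forward 15.2 m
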